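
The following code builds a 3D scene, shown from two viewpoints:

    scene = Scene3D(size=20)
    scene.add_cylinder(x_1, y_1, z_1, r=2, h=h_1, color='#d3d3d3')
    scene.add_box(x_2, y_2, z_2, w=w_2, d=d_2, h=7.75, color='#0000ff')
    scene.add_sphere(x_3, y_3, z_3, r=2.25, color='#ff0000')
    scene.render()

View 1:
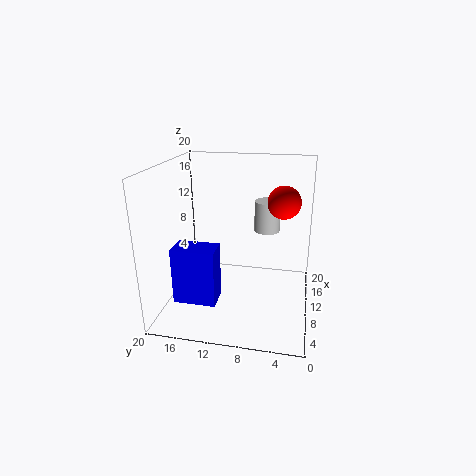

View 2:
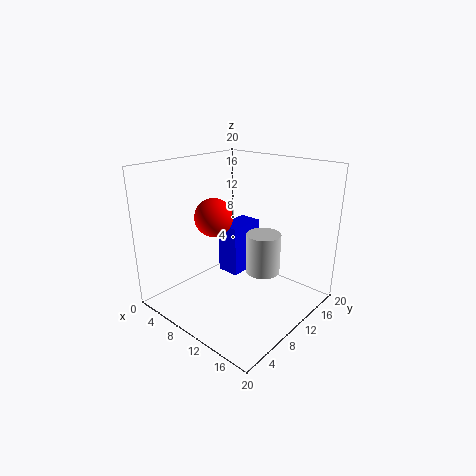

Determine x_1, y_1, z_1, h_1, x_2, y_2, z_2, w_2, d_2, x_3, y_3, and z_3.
x_1 = 16.75
y_1 = 6.75
z_1 = 8.75
h_1 = 4.75
x_2 = 4.25
y_2 = 12
z_2 = 2.25
w_2 = 3.5
d_2 = 5.75
x_3 = 11.5
y_3 = 4
z_3 = 15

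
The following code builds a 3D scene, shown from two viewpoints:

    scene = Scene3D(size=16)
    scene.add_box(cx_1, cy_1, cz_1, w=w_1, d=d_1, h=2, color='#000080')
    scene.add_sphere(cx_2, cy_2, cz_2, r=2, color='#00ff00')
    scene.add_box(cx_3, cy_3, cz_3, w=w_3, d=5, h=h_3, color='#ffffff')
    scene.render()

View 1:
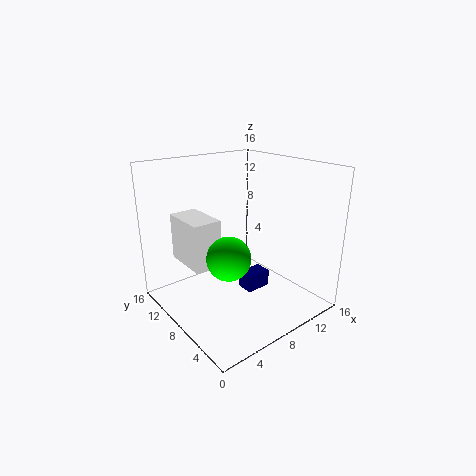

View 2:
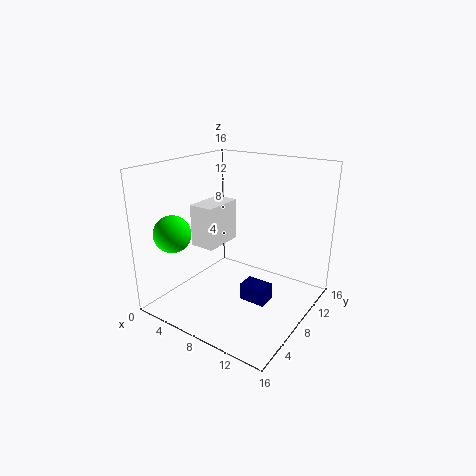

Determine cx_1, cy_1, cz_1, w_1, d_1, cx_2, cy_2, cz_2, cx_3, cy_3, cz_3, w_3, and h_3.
cx_1 = 9
cy_1 = 7
cz_1 = 1
w_1 = 3
d_1 = 2
cx_2 = 3
cy_2 = 3
cz_2 = 9
cx_3 = 2
cy_3 = 7
cz_3 = 6
w_3 = 3
h_3 = 5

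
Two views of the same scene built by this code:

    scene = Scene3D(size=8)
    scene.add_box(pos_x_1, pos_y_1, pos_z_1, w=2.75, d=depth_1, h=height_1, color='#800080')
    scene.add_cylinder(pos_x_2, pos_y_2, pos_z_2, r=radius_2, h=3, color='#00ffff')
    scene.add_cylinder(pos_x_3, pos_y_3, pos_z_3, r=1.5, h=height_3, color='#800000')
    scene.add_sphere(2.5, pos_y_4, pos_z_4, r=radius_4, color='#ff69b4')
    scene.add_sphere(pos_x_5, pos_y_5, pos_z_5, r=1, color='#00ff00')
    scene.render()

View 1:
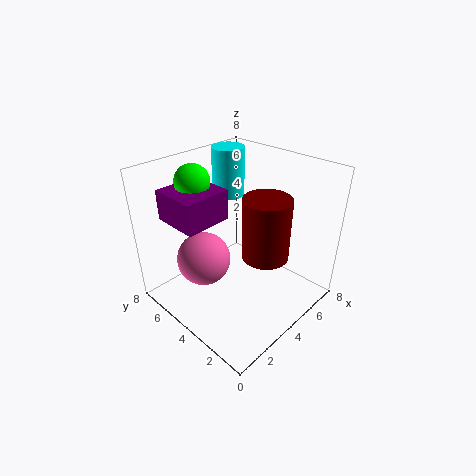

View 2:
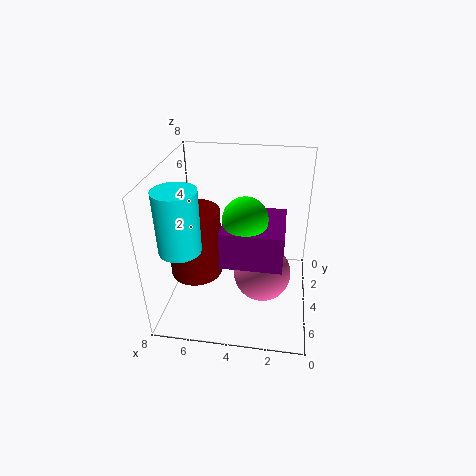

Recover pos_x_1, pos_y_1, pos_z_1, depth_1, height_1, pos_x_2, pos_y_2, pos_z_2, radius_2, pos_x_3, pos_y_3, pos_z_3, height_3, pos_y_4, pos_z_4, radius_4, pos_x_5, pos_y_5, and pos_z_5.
pos_x_1 = 1.5, pos_y_1 = 5, pos_z_1 = 4.75, depth_1 = 2.75, height_1 = 1.75, pos_x_2 = 6.25, pos_y_2 = 7, pos_z_2 = 5, radius_2 = 1, pos_x_3 = 6.5, pos_y_3 = 4, pos_z_3 = 1.5, height_3 = 4, pos_y_4 = 5.25, pos_z_4 = 2.75, radius_4 = 1.5, pos_x_5 = 3.25, pos_y_5 = 6.75, pos_z_5 = 6.75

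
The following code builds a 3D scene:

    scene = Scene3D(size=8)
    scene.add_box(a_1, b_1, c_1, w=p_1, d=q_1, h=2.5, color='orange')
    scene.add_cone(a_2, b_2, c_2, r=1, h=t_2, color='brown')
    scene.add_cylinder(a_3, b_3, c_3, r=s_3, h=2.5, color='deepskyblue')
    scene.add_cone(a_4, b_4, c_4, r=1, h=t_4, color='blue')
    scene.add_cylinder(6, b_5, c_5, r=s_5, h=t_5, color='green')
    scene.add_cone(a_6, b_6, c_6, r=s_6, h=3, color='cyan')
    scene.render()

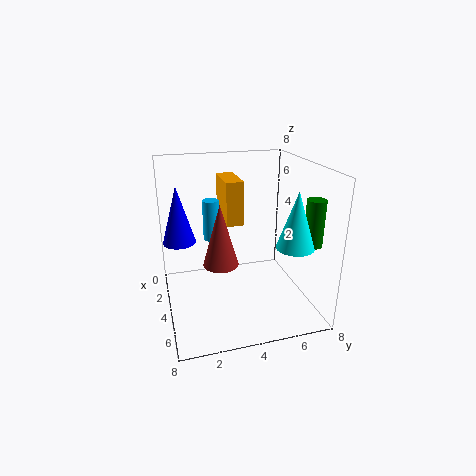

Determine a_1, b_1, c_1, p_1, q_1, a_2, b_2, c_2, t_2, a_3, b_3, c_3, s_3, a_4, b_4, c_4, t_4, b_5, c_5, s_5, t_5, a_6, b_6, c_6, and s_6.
a_1 = 1, b_1 = 3.5, c_1 = 4.5, p_1 = 2.5, q_1 = 1, a_2 = 4, b_2 = 3, c_2 = 2.5, t_2 = 3.5, a_3 = 1.5, b_3 = 3, c_3 = 3, s_3 = 0.5, a_4 = 1.5, b_4 = 1, c_4 = 3, t_4 = 3.5, b_5 = 7.5, c_5 = 4, s_5 = 0.5, t_5 = 2.5, a_6 = 6, b_6 = 6.5, c_6 = 4, s_6 = 1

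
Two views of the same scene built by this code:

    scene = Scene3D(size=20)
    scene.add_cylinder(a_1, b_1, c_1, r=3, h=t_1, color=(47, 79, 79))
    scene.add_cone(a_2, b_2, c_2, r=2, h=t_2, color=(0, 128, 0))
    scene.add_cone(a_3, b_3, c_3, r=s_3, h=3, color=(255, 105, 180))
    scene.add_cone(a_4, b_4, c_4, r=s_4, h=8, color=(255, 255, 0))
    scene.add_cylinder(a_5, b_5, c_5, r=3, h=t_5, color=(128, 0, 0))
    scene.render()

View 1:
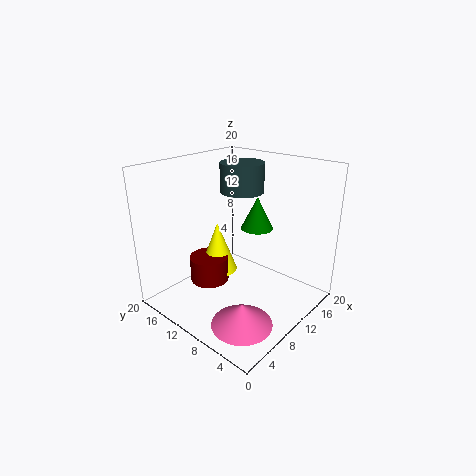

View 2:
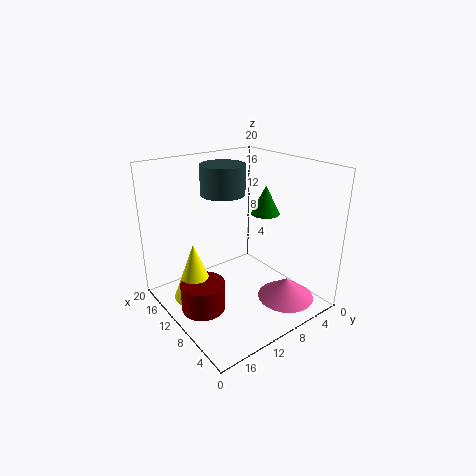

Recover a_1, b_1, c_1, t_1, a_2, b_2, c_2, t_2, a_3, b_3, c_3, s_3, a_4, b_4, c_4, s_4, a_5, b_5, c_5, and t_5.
a_1 = 12
b_1 = 11
c_1 = 16
t_1 = 4
a_2 = 9
b_2 = 6
c_2 = 13
t_2 = 4
a_3 = 5
b_3 = 5
c_3 = 1
s_3 = 4
a_4 = 12
b_4 = 16
c_4 = 2
s_4 = 3
a_5 = 10
b_5 = 16
c_5 = 1
t_5 = 4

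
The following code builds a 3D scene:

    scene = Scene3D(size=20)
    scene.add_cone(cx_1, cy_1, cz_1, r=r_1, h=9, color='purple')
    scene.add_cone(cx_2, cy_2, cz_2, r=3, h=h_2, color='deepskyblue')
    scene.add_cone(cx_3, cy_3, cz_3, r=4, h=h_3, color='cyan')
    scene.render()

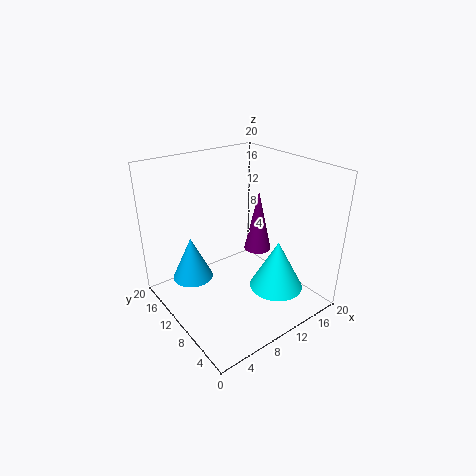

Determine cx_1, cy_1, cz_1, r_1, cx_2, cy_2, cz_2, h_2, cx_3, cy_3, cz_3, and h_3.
cx_1 = 14.5; cy_1 = 11; cz_1 = 6.5; r_1 = 2; cx_2 = 5.5; cy_2 = 15.5; cz_2 = 2.5; h_2 = 6.5; cx_3 = 15.5; cy_3 = 7.5; cz_3 = 1; h_3 = 7.5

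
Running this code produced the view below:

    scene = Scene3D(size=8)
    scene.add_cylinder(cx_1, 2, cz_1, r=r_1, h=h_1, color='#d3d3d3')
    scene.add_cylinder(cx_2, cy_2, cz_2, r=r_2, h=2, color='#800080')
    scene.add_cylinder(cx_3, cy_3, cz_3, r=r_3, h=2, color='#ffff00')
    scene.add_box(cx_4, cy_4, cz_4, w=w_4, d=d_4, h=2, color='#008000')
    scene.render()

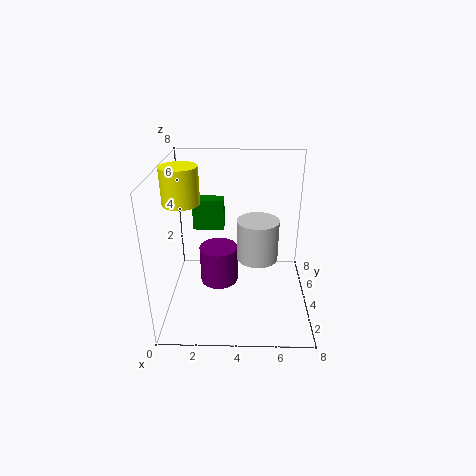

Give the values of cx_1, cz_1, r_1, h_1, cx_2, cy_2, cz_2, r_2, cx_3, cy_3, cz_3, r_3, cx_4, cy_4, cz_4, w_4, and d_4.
cx_1 = 5, cz_1 = 4, r_1 = 1, h_1 = 2, cx_2 = 3, cy_2 = 3, cz_2 = 2, r_2 = 1, cx_3 = 1, cy_3 = 4, cz_3 = 6, r_3 = 1, cx_4 = 1, cy_4 = 7, cz_4 = 3, w_4 = 2, d_4 = 1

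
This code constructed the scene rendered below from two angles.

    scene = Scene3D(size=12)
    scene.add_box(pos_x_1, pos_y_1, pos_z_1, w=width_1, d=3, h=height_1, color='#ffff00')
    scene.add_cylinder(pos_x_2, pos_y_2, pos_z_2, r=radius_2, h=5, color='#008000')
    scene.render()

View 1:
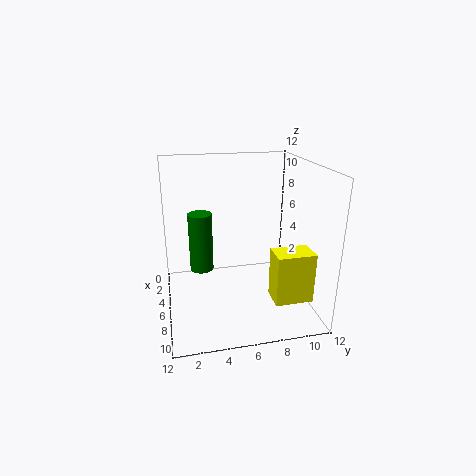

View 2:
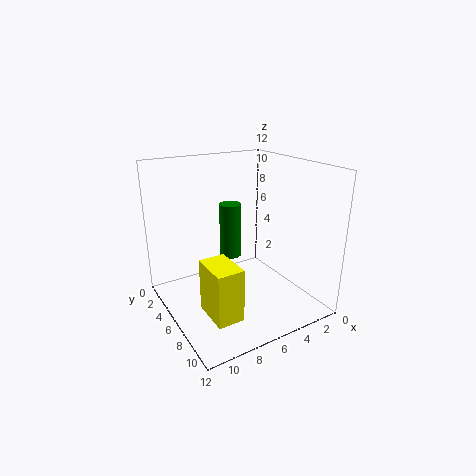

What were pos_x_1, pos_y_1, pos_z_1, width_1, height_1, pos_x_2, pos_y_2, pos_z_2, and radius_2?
pos_x_1 = 8.5
pos_y_1 = 8
pos_z_1 = 2
width_1 = 2
height_1 = 4
pos_x_2 = 5
pos_y_2 = 3
pos_z_2 = 3
radius_2 = 1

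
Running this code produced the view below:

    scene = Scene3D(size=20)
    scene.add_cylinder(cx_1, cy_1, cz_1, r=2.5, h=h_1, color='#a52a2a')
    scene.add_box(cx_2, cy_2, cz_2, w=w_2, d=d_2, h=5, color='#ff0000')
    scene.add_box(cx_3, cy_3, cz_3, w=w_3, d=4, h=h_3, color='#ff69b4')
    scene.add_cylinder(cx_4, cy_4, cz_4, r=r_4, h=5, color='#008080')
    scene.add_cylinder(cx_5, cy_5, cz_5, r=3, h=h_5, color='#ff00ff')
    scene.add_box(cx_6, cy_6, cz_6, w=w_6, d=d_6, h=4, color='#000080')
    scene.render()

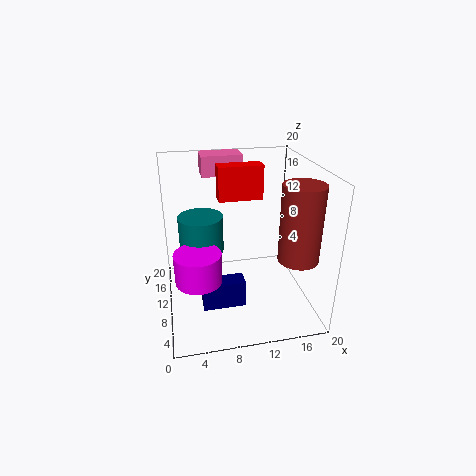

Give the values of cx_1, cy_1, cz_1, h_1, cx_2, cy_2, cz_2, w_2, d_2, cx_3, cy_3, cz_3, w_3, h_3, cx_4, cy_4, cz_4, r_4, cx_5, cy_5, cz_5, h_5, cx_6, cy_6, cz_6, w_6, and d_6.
cx_1 = 16
cy_1 = 3
cz_1 = 10
h_1 = 9.5
cx_2 = 8
cy_2 = 13.5
cz_2 = 14
w_2 = 6.5
d_2 = 2.5
cx_3 = 6
cy_3 = 16
cz_3 = 17
w_3 = 6
h_3 = 3
cx_4 = 5
cy_4 = 10.5
cz_4 = 8.5
r_4 = 3
cx_5 = 4
cy_5 = 6
cz_5 = 6.5
h_5 = 4
cx_6 = 4.5
cy_6 = 7
cz_6 = 0.5
w_6 = 6
d_6 = 2.5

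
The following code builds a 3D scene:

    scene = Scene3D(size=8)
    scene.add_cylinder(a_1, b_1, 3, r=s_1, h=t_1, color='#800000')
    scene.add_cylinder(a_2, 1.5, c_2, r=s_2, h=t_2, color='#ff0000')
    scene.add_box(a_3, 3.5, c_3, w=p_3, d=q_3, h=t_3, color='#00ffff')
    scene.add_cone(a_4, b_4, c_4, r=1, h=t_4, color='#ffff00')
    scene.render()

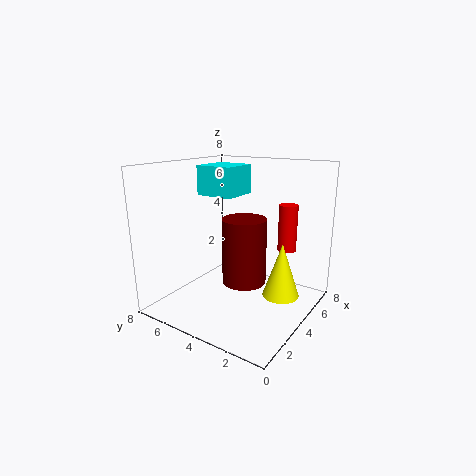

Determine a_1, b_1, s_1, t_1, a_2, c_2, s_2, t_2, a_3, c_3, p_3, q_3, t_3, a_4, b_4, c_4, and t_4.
a_1 = 1.5; b_1 = 2; s_1 = 1; t_1 = 3; a_2 = 5; c_2 = 3.5; s_2 = 0.5; t_2 = 2.5; a_3 = 2.5; c_3 = 6.5; p_3 = 2; q_3 = 2; t_3 = 1.5; a_4 = 4.5; b_4 = 1.5; c_4 = 1; t_4 = 3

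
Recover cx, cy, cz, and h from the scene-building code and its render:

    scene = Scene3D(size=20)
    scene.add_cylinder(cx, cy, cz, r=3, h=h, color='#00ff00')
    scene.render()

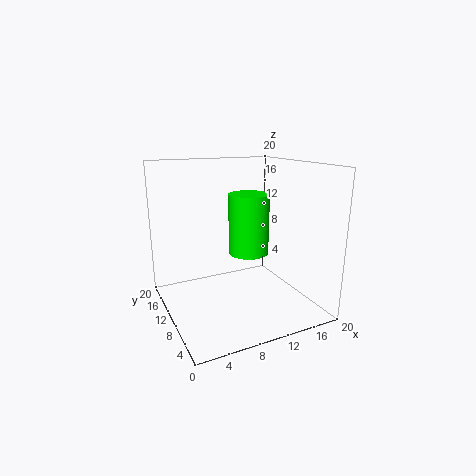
cx = 13
cy = 12.5
cz = 6.5
h = 9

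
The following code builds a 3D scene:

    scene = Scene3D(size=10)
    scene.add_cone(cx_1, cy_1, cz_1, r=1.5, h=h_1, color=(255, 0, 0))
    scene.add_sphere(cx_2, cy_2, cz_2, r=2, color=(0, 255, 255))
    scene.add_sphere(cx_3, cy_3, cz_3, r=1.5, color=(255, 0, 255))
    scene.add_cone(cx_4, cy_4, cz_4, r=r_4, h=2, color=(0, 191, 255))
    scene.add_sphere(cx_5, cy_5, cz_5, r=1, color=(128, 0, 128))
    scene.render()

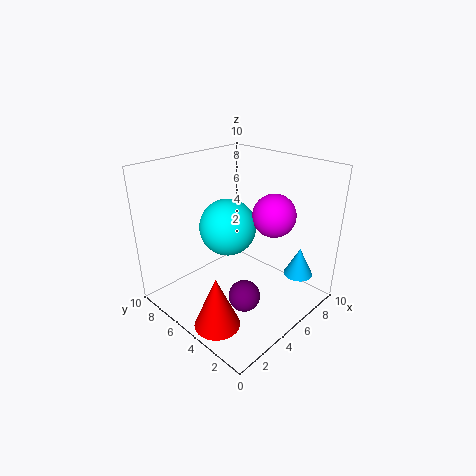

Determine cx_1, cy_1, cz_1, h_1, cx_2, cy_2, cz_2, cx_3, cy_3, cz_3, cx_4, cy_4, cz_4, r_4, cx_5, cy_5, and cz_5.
cx_1 = 1.5; cy_1 = 3.5; cz_1 = 0.5; h_1 = 3.5; cx_2 = 5; cy_2 = 6; cz_2 = 5.5; cx_3 = 7; cy_3 = 3.5; cz_3 = 6.5; cx_4 = 7.5; cy_4 = 1.5; cz_4 = 2.5; r_4 = 1; cx_5 = 3; cy_5 = 2.5; cz_5 = 2.5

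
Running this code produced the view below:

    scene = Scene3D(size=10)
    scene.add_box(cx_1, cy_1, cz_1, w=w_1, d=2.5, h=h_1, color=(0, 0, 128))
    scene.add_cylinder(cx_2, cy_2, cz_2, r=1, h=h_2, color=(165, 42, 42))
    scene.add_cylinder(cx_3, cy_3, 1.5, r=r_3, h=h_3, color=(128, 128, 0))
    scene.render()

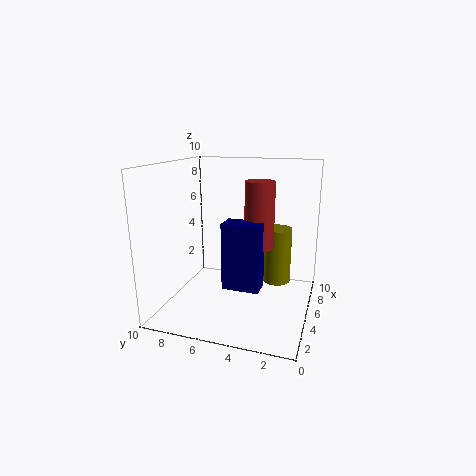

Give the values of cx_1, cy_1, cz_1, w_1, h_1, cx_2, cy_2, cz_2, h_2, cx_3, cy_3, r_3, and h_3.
cx_1 = 3
cy_1 = 3
cz_1 = 2
w_1 = 1.5
h_1 = 4.5
cx_2 = 5
cy_2 = 3.5
cz_2 = 4.5
h_2 = 4.5
cx_3 = 6.5
cy_3 = 2.5
r_3 = 1
h_3 = 4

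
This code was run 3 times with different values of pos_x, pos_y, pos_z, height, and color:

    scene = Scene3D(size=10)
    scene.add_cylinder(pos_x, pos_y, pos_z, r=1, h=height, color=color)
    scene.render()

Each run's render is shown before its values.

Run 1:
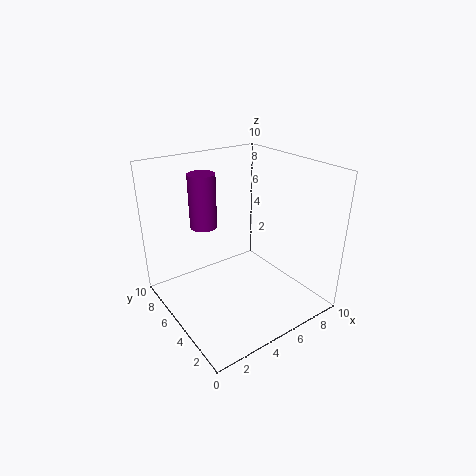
pos_x = 4; pos_y = 8; pos_z = 5; height = 4; color = 'purple'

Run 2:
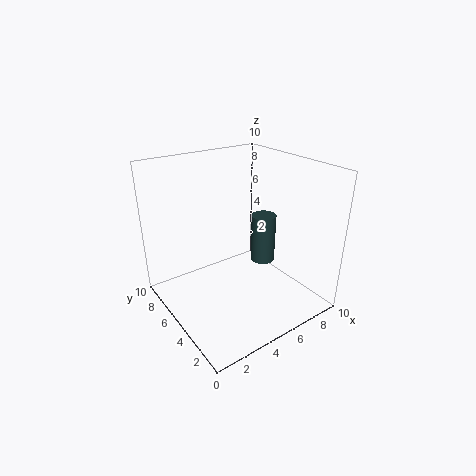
pos_x = 9; pos_y = 7; pos_z = 1; height = 4; color = 'darkslategray'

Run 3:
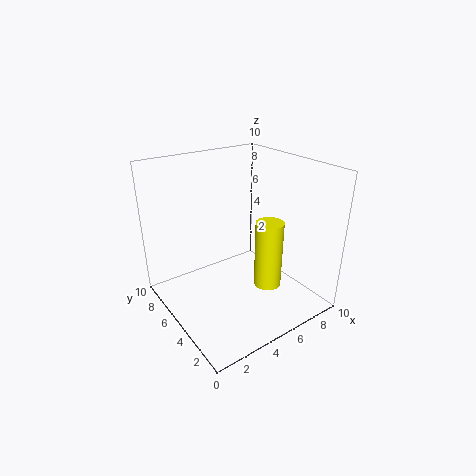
pos_x = 7; pos_y = 4; pos_z = 1; height = 5; color = 'yellow'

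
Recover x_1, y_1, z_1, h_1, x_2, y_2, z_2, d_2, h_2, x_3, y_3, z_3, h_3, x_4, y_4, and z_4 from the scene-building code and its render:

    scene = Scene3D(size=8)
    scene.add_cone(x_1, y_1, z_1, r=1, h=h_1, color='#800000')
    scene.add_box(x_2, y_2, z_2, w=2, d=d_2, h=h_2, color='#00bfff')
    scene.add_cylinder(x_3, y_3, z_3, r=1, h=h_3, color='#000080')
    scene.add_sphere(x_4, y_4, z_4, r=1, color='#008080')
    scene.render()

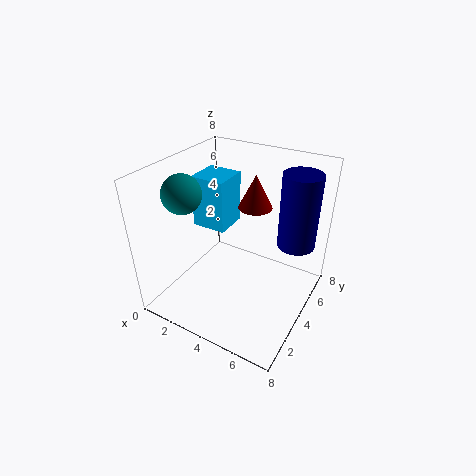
x_1 = 4; y_1 = 6; z_1 = 5; h_1 = 2; x_2 = 1; y_2 = 4; z_2 = 4; d_2 = 2; h_2 = 3; x_3 = 7; y_3 = 5; z_3 = 4; h_3 = 4; x_4 = 2; y_4 = 2; z_4 = 7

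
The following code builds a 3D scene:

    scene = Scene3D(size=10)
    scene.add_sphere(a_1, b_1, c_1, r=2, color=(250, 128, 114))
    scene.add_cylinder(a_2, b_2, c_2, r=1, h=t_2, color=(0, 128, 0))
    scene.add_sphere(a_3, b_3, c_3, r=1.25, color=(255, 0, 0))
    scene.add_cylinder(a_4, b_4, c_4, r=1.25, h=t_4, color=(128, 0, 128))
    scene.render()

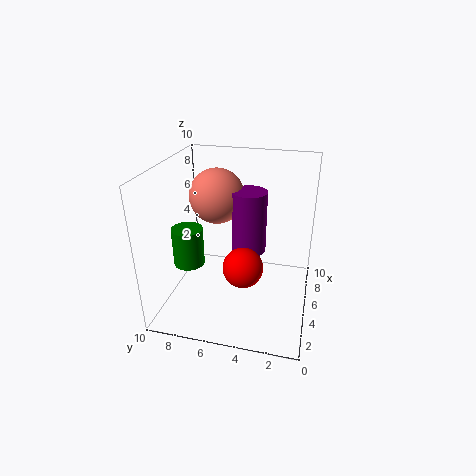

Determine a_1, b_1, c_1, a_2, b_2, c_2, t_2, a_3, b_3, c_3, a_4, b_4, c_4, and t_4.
a_1 = 6.75; b_1 = 7; c_1 = 7.25; a_2 = 2.75; b_2 = 7.75; c_2 = 4; t_2 = 2.5; a_3 = 2.25; b_3 = 4; c_3 = 4.5; a_4 = 6.25; b_4 = 4.5; c_4 = 3.5; t_4 = 4.5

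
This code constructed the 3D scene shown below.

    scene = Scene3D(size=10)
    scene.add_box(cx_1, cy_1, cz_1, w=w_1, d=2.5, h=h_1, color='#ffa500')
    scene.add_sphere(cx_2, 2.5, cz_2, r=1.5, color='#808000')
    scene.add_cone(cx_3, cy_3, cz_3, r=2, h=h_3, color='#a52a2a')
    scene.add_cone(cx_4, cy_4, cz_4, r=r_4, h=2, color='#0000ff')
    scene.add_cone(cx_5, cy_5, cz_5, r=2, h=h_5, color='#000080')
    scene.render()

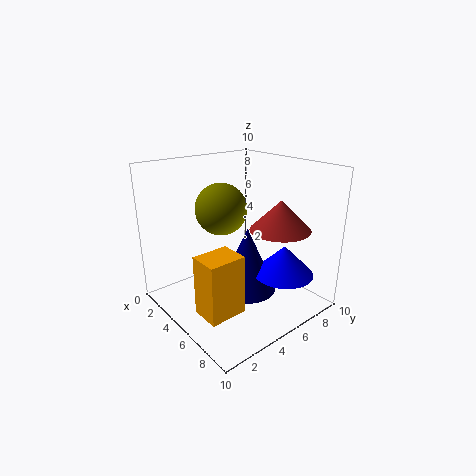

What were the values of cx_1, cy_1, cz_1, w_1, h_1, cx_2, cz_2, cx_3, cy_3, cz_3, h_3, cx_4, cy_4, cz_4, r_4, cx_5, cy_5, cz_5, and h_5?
cx_1 = 5.5
cy_1 = 1
cz_1 = 1
w_1 = 2
h_1 = 4
cx_2 = 6.5
cz_2 = 8
cx_3 = 7.5
cy_3 = 6.5
cz_3 = 6
h_3 = 2
cx_4 = 8
cy_4 = 6.5
cz_4 = 3
r_4 = 2
cx_5 = 6
cy_5 = 5
cz_5 = 1.5
h_5 = 4.5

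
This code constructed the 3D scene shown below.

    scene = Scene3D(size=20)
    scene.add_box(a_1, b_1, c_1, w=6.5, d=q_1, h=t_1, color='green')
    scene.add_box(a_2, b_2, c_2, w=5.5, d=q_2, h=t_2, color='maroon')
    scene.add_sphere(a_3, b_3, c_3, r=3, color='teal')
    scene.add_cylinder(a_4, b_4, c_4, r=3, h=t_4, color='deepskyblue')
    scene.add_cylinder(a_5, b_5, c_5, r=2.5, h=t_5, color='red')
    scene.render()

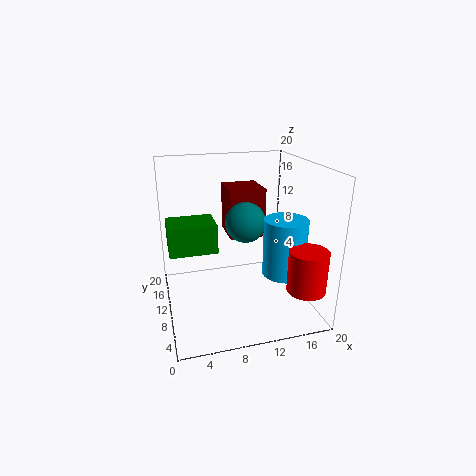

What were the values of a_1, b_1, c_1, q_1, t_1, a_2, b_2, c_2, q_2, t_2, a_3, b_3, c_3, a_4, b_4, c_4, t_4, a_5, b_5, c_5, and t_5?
a_1 = 0.5, b_1 = 9, c_1 = 8.5, q_1 = 5, t_1 = 4, a_2 = 10, b_2 = 14, c_2 = 8, q_2 = 6, t_2 = 7.5, a_3 = 12, b_3 = 13, c_3 = 11, a_4 = 16, b_4 = 7.5, c_4 = 5, t_4 = 8, a_5 = 17, b_5 = 2.5, c_5 = 5, t_5 = 5.5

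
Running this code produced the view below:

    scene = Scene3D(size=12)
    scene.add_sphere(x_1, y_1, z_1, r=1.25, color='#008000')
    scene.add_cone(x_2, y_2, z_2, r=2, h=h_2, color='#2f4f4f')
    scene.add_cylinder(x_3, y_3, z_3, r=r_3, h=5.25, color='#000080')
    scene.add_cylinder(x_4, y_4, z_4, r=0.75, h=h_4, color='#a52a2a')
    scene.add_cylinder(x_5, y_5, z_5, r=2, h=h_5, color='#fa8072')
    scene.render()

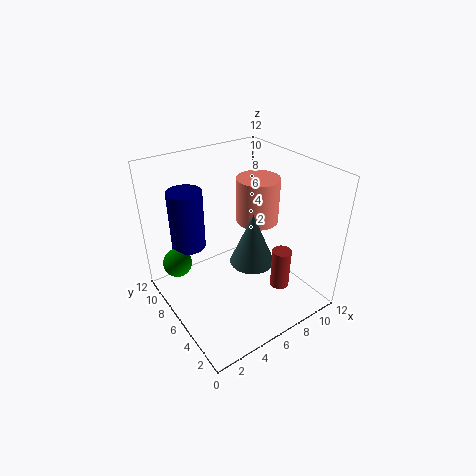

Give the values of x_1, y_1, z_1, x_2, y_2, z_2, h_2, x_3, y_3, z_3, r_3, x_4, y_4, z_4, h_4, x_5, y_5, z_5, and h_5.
x_1 = 1.75, y_1 = 9.25, z_1 = 3.25, x_2 = 7.75, y_2 = 6.25, z_2 = 2.75, h_2 = 4.75, x_3 = 3.25, y_3 = 9.75, z_3 = 4.25, r_3 = 1.5, x_4 = 7.5, y_4 = 2.25, z_4 = 3, h_4 = 3.25, x_5 = 10, y_5 = 8.5, z_5 = 5.25, h_5 = 4.25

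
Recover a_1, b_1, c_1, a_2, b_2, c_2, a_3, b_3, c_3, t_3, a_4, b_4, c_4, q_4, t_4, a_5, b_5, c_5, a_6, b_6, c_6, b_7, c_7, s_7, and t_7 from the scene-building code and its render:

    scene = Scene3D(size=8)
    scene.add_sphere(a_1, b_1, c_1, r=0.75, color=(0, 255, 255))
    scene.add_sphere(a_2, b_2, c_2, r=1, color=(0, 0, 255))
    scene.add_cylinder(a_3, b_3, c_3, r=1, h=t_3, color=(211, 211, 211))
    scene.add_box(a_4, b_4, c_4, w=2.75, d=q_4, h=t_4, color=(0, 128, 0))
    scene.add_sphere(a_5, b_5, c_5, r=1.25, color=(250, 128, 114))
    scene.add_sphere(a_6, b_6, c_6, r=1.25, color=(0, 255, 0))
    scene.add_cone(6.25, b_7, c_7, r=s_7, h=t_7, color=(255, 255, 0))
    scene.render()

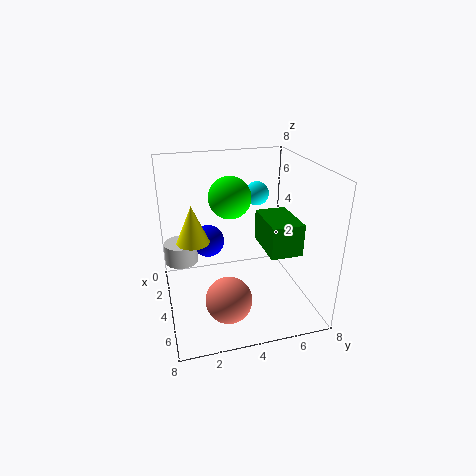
a_1 = 1.25; b_1 = 6; c_1 = 5.5; a_2 = 1.5; b_2 = 2.75; c_2 = 2.75; a_3 = 1.75; b_3 = 1; c_3 = 1.75; t_3 = 1.25; a_4 = 3.25; b_4 = 5.25; c_4 = 3.5; q_4 = 1.75; t_4 = 1.75; a_5 = 5.75; b_5 = 3; c_5 = 1.25; a_6 = 2.25; b_6 = 4; c_6 = 5.75; b_7 = 1.25; c_7 = 5.25; s_7 = 0.75; t_7 = 1.75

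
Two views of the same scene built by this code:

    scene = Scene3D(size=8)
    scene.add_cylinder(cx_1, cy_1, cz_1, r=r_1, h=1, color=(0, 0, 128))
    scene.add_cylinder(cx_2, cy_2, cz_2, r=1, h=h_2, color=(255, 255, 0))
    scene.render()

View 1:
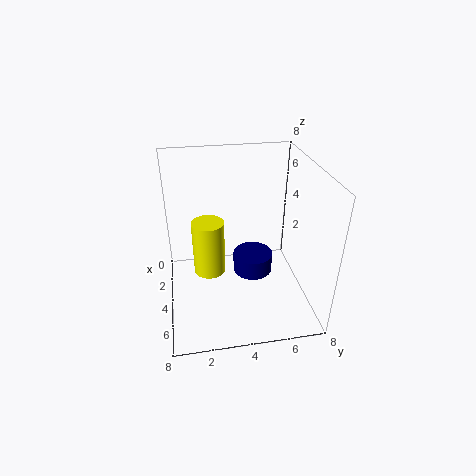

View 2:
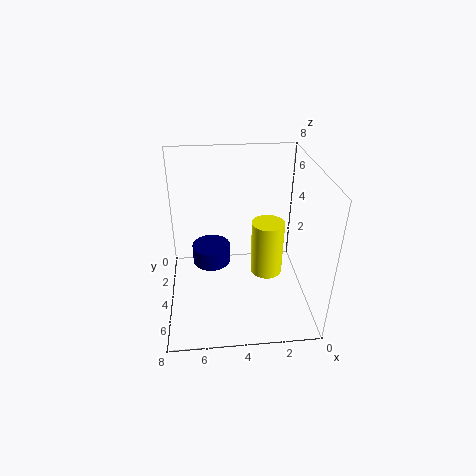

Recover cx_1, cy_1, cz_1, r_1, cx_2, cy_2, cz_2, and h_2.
cx_1 = 5.5
cy_1 = 4.5
cz_1 = 3
r_1 = 1
cx_2 = 2
cy_2 = 2.5
cz_2 = 0.5
h_2 = 3.5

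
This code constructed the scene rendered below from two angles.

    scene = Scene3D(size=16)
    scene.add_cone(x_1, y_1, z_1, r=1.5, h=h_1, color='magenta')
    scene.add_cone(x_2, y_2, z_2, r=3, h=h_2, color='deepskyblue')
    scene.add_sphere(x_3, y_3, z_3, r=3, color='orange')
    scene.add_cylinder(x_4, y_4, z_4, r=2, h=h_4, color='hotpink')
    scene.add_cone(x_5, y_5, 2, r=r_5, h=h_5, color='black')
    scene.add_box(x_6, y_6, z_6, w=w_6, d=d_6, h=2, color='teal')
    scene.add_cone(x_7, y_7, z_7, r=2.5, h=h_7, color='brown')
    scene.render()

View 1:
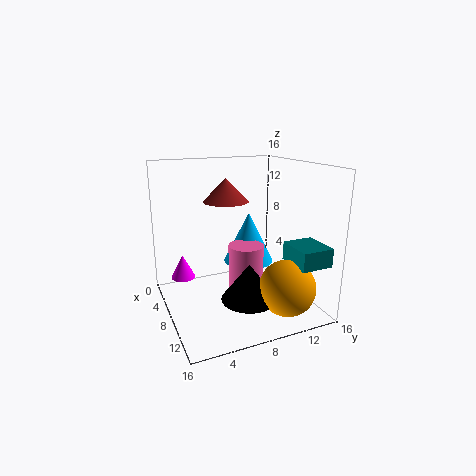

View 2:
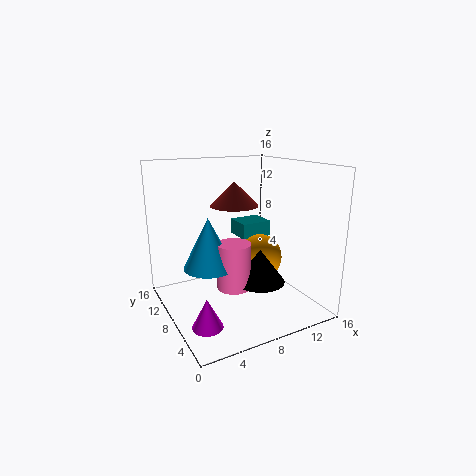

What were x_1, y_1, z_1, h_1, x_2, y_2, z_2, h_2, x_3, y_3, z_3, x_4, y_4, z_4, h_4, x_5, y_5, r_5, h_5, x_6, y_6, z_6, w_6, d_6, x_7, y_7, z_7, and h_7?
x_1 = 2, y_1 = 3, z_1 = 1.5, h_1 = 3, x_2 = 5.5, y_2 = 10.5, z_2 = 4, h_2 = 6, x_3 = 13, y_3 = 11.5, z_3 = 3.5, x_4 = 8, y_4 = 9, z_4 = 1.5, h_4 = 5.5, x_5 = 11, y_5 = 8, r_5 = 3, h_5 = 4, x_6 = 11, y_6 = 12, z_6 = 6, w_6 = 4, d_6 = 3.5, x_7 = 7, y_7 = 7, z_7 = 12, h_7 = 2.5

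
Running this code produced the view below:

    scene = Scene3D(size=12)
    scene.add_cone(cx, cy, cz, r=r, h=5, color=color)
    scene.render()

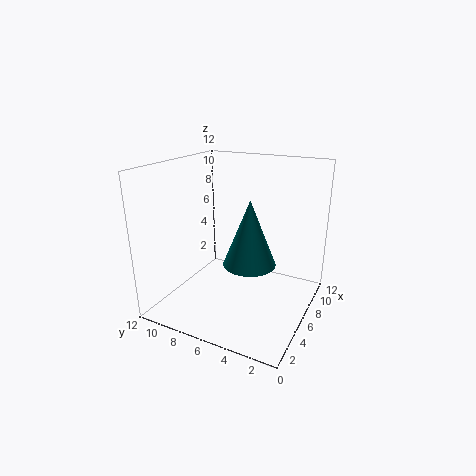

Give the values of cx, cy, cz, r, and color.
cx = 4
cy = 4
cz = 5
r = 2
color = 'teal'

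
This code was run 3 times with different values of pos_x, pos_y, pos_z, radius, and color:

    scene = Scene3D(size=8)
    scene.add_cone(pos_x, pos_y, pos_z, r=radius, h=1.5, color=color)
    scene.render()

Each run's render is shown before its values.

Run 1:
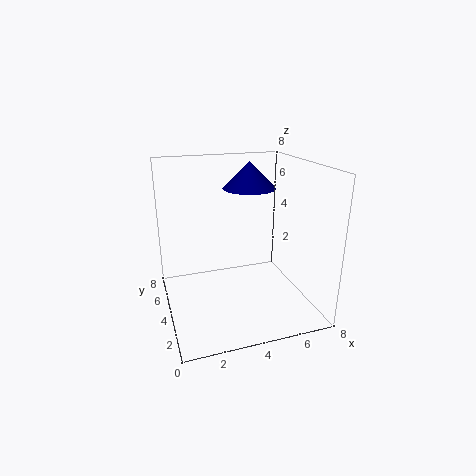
pos_x = 5, pos_y = 5, pos_z = 6.5, radius = 1.5, color = 'navy'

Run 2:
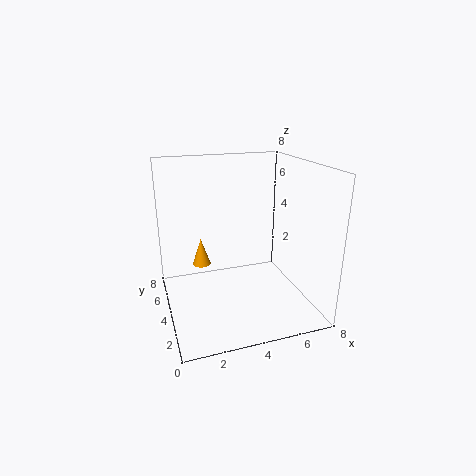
pos_x = 2, pos_y = 4.5, pos_z = 2.5, radius = 0.5, color = 'orange'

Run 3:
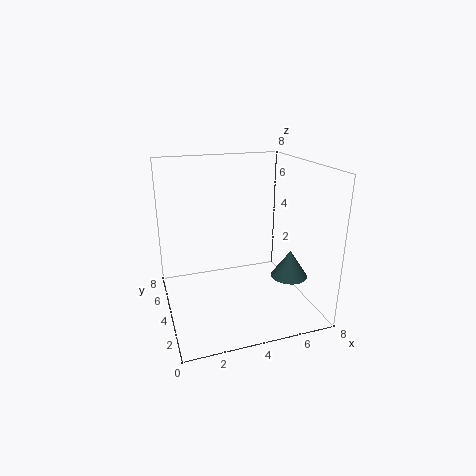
pos_x = 6.5, pos_y = 2.5, pos_z = 2, radius = 1, color = 'darkslategray'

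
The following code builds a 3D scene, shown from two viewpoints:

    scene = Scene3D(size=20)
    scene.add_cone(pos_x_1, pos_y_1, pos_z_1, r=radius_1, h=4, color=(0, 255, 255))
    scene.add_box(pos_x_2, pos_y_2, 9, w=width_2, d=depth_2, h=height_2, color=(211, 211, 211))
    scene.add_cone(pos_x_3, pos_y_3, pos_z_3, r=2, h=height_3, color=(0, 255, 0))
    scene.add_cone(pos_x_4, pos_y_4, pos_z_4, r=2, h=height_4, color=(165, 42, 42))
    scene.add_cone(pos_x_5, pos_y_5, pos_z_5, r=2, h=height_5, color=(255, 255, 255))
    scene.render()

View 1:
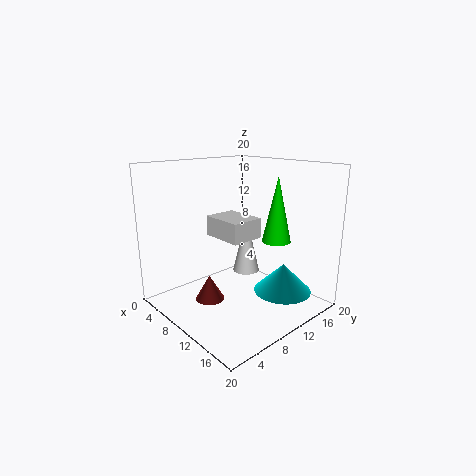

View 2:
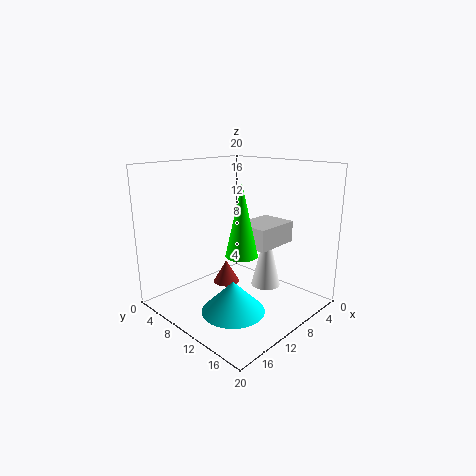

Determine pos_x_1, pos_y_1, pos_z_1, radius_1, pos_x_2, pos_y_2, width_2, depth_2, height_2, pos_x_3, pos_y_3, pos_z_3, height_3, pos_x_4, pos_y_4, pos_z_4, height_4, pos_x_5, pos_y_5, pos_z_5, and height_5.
pos_x_1 = 15, pos_y_1 = 14, pos_z_1 = 2.5, radius_1 = 4, pos_x_2 = 3.5, pos_y_2 = 9.5, width_2 = 6.5, depth_2 = 5, height_2 = 3, pos_x_3 = 13.5, pos_y_3 = 14, pos_z_3 = 9.5, height_3 = 9, pos_x_4 = 8.5, pos_y_4 = 6, pos_z_4 = 1.5, height_4 = 3.5, pos_x_5 = 8, pos_y_5 = 13.5, pos_z_5 = 3.5, height_5 = 8.5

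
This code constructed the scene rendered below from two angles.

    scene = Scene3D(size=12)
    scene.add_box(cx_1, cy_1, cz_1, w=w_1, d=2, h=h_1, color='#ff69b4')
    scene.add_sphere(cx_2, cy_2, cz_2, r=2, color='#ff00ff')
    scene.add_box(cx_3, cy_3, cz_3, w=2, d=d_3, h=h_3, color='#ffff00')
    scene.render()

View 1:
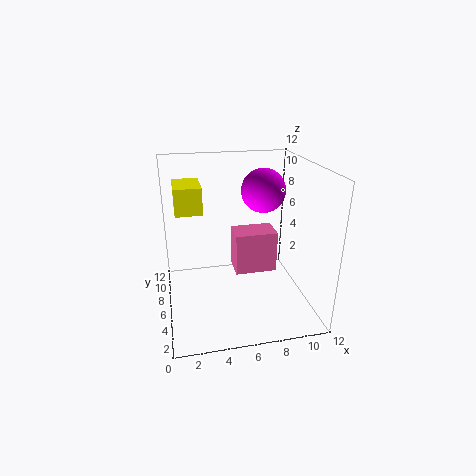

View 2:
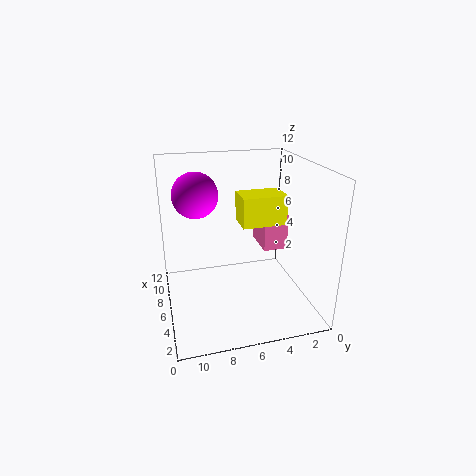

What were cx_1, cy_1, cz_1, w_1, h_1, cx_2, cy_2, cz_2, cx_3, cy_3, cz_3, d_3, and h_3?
cx_1 = 5
cy_1 = 2
cz_1 = 5
w_1 = 3
h_1 = 3
cx_2 = 9
cy_2 = 9
cz_2 = 9
cx_3 = 1
cy_3 = 4
cz_3 = 9
d_3 = 3
h_3 = 2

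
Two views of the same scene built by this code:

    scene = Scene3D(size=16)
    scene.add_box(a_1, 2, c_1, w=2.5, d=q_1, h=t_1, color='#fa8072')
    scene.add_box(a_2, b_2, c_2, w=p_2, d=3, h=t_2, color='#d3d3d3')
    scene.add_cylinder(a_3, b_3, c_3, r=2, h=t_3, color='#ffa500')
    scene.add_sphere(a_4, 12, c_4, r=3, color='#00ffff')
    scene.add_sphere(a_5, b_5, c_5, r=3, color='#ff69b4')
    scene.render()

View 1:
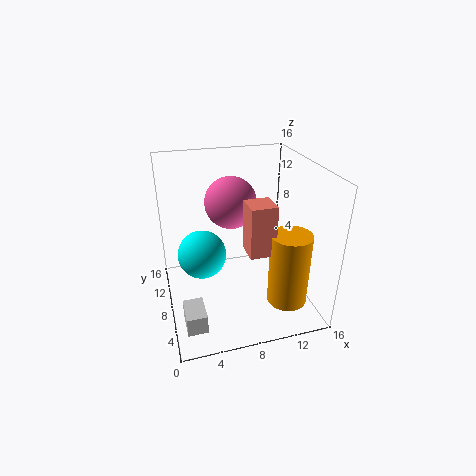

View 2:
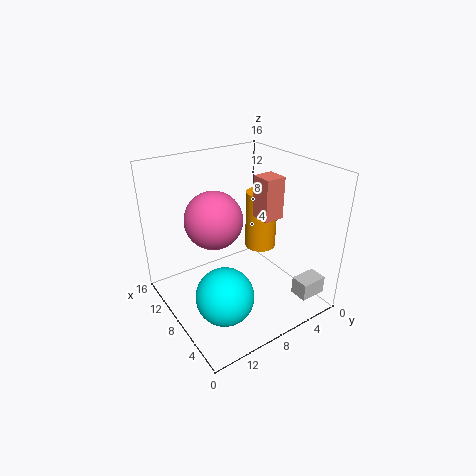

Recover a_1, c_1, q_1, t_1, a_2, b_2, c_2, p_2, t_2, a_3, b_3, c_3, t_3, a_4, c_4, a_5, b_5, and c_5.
a_1 = 7.5; c_1 = 9; q_1 = 2.5; t_1 = 5; a_2 = 1; b_2 = 1; c_2 = 2; p_2 = 2; t_2 = 2; a_3 = 11.5; b_3 = 2; c_3 = 3.5; t_3 = 7.5; a_4 = 4.5; c_4 = 4; a_5 = 8; b_5 = 11; c_5 = 11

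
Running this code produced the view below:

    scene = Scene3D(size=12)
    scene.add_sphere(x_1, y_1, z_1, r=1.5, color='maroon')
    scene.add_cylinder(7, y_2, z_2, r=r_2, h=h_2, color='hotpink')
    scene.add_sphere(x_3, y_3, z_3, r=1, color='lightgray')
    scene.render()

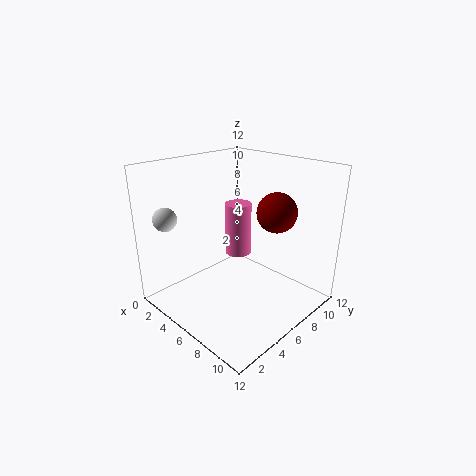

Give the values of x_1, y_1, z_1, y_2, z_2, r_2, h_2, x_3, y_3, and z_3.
x_1 = 9.5; y_1 = 6.5; z_1 = 9; y_2 = 5; z_2 = 5.5; r_2 = 1; h_2 = 4; x_3 = 1.5; y_3 = 2; z_3 = 7.5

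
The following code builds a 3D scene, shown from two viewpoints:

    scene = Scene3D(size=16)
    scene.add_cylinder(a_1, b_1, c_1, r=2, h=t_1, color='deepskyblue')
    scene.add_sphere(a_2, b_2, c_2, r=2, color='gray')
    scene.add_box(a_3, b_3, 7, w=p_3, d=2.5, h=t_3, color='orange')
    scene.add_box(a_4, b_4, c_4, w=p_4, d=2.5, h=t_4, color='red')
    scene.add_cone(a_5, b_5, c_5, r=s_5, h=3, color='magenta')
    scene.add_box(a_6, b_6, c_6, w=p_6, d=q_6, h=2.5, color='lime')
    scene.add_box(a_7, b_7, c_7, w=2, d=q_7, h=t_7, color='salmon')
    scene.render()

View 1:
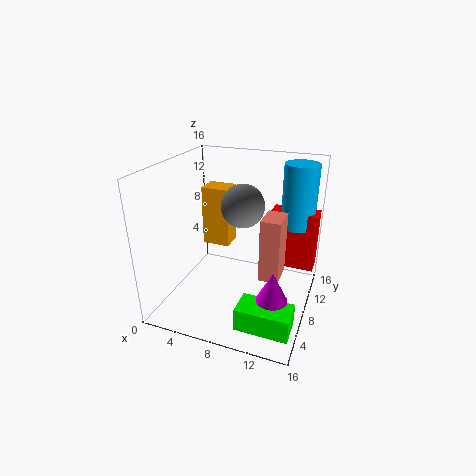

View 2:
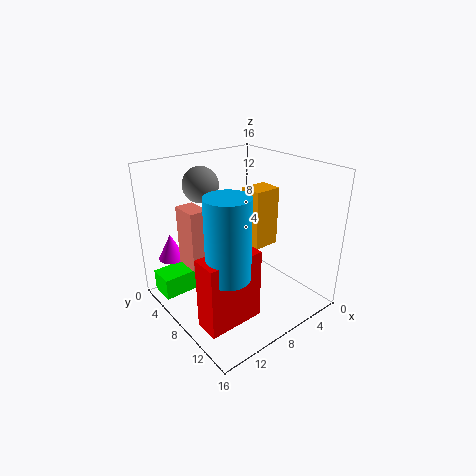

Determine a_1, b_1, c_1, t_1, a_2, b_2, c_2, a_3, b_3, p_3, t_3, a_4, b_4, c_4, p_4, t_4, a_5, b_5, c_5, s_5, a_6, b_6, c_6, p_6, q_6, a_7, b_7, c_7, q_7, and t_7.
a_1 = 13.5; b_1 = 13.5; c_1 = 8; t_1 = 7.5; a_2 = 10; b_2 = 4; c_2 = 13.5; a_3 = 4; b_3 = 7.5; p_3 = 3; t_3 = 6.5; a_4 = 10.5; b_4 = 12; c_4 = 3; p_4 = 5.5; t_4 = 7; a_5 = 13.5; b_5 = 2.5; c_5 = 5; s_5 = 1.5; a_6 = 10; b_6 = 1.5; c_6 = 1; p_6 = 5.5; q_6 = 3; a_7 = 11.5; b_7 = 4.5; c_7 = 5.5; q_7 = 3; t_7 = 6.5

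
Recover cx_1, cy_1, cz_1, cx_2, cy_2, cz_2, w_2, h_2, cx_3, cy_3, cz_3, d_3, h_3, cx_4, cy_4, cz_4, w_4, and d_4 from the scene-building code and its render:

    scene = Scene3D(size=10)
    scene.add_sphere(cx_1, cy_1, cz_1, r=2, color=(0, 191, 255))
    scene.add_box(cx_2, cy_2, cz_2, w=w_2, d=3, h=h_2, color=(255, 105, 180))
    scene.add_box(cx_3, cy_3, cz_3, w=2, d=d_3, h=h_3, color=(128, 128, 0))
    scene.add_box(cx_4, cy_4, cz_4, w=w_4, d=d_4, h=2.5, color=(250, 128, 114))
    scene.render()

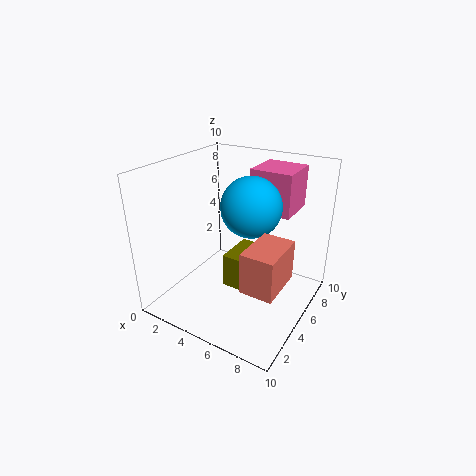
cx_1 = 6; cy_1 = 5; cz_1 = 7.5; cx_2 = 5; cy_2 = 6.5; cz_2 = 6.5; w_2 = 3; h_2 = 3; cx_3 = 4; cy_3 = 4.5; cz_3 = 1; d_3 = 3; h_3 = 2.5; cx_4 = 7.5; cy_4 = 1; cz_4 = 4; w_4 = 2; d_4 = 3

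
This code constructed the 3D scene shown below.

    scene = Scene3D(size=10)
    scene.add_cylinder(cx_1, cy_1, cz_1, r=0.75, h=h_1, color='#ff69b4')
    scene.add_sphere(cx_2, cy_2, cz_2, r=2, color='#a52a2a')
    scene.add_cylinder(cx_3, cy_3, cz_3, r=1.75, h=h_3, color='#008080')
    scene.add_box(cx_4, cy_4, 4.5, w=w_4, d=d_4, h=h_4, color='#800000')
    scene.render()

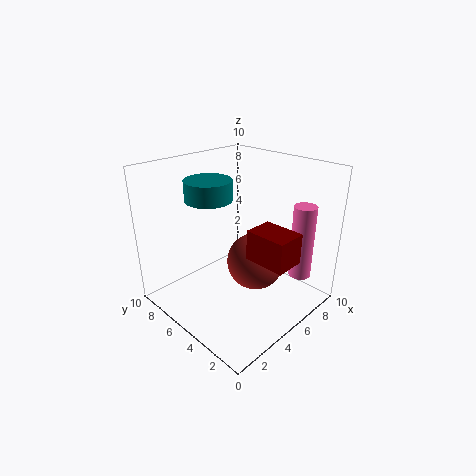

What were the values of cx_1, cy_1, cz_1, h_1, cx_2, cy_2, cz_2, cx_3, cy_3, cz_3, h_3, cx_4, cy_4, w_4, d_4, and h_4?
cx_1 = 7.25; cy_1 = 1.25; cz_1 = 2.75; h_1 = 5; cx_2 = 5.75; cy_2 = 4; cz_2 = 3.25; cx_3 = 5; cy_3 = 8; cz_3 = 7; h_3 = 1.5; cx_4 = 4; cy_4 = 0.5; w_4 = 2; d_4 = 2.75; h_4 = 2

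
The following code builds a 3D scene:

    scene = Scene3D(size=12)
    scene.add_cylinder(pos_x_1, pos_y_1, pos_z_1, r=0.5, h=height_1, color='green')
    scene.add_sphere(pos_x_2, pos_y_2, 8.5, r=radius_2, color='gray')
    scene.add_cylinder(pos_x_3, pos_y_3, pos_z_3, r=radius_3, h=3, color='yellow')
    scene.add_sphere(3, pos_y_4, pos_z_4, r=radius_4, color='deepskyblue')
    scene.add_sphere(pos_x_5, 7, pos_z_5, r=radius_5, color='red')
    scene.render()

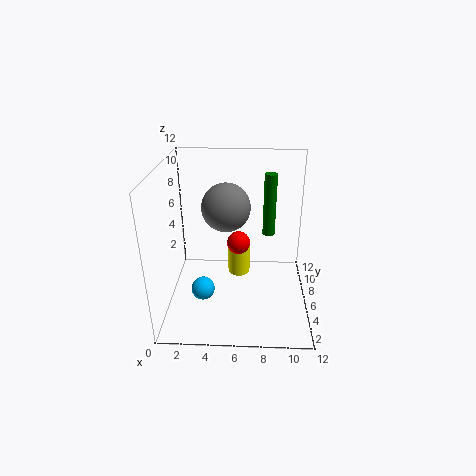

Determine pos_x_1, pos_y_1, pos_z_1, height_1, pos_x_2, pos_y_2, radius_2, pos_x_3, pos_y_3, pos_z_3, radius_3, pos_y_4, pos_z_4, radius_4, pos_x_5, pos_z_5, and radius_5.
pos_x_1 = 8.5, pos_y_1 = 6, pos_z_1 = 6.5, height_1 = 5, pos_x_2 = 5, pos_y_2 = 6.5, radius_2 = 2, pos_x_3 = 6, pos_y_3 = 8, pos_z_3 = 1.5, radius_3 = 1, pos_y_4 = 5, pos_z_4 = 1.5, radius_4 = 1, pos_x_5 = 6, pos_z_5 = 5, radius_5 = 1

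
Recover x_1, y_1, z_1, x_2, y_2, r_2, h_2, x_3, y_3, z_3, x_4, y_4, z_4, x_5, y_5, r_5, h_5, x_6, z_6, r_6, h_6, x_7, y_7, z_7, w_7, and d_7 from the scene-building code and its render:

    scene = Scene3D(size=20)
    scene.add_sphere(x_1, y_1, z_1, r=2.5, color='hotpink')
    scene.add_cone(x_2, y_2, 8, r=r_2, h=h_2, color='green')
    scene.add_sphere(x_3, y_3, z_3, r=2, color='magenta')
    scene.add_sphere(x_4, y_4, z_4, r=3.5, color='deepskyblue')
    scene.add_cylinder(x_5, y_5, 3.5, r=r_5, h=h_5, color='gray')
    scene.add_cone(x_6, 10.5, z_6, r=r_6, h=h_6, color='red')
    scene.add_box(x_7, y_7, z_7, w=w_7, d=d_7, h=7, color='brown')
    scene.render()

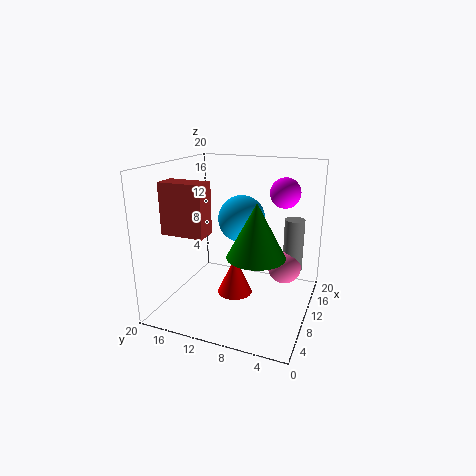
x_1 = 15.5
y_1 = 4.5
z_1 = 4
x_2 = 9
y_2 = 7
r_2 = 4
h_2 = 7.5
x_3 = 11.5
y_3 = 4
z_3 = 16.5
x_4 = 14
y_4 = 11
z_4 = 11.5
x_5 = 16.5
y_5 = 3.5
r_5 = 1.5
h_5 = 8
x_6 = 10
z_6 = 1.5
r_6 = 2.5
h_6 = 5.5
x_7 = 5
y_7 = 13
z_7 = 11
w_7 = 3
d_7 = 6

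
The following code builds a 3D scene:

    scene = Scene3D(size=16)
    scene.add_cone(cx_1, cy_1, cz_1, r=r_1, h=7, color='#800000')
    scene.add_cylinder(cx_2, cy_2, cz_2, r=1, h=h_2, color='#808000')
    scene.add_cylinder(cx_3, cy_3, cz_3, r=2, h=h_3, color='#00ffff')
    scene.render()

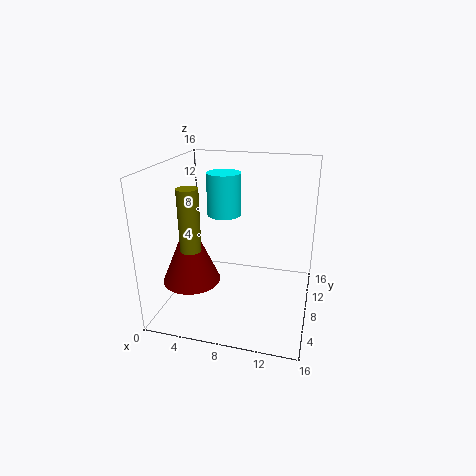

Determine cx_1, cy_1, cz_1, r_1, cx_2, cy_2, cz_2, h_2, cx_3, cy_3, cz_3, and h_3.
cx_1 = 4, cy_1 = 4, cz_1 = 4.5, r_1 = 3, cx_2 = 5, cy_2 = 2, cz_2 = 9, h_2 = 6, cx_3 = 5.5, cy_3 = 11, cz_3 = 9.5, h_3 = 5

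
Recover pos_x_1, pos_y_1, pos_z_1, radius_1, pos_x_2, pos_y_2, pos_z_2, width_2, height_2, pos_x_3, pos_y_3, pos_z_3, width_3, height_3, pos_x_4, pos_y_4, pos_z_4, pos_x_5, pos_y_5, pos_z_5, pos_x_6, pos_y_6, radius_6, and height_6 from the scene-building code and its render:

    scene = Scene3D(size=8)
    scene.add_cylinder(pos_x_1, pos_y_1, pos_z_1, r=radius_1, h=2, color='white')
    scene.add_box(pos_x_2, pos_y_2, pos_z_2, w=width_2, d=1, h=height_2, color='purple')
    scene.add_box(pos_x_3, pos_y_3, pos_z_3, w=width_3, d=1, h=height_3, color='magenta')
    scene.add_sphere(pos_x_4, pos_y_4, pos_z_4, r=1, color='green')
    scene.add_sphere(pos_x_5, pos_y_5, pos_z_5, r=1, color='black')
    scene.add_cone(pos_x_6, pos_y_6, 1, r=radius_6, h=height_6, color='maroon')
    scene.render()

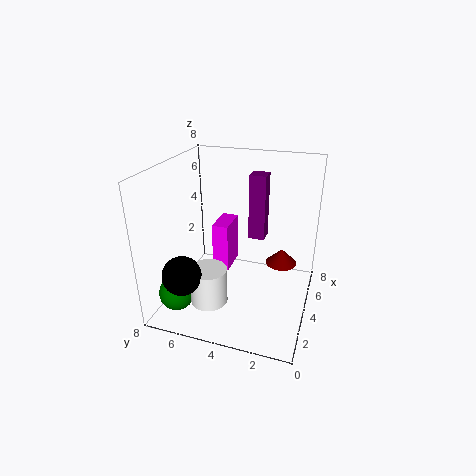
pos_x_1 = 2, pos_y_1 = 5, pos_z_1 = 1, radius_1 = 1, pos_x_2 = 6, pos_y_2 = 3, pos_z_2 = 3, width_2 = 1, height_2 = 4, pos_x_3 = 5, pos_y_3 = 5, pos_z_3 = 1, width_3 = 2, height_3 = 3, pos_x_4 = 2, pos_y_4 = 7, pos_z_4 = 1, pos_x_5 = 1, pos_y_5 = 6, pos_z_5 = 3, pos_x_6 = 7, pos_y_6 = 2, radius_6 = 1, height_6 = 1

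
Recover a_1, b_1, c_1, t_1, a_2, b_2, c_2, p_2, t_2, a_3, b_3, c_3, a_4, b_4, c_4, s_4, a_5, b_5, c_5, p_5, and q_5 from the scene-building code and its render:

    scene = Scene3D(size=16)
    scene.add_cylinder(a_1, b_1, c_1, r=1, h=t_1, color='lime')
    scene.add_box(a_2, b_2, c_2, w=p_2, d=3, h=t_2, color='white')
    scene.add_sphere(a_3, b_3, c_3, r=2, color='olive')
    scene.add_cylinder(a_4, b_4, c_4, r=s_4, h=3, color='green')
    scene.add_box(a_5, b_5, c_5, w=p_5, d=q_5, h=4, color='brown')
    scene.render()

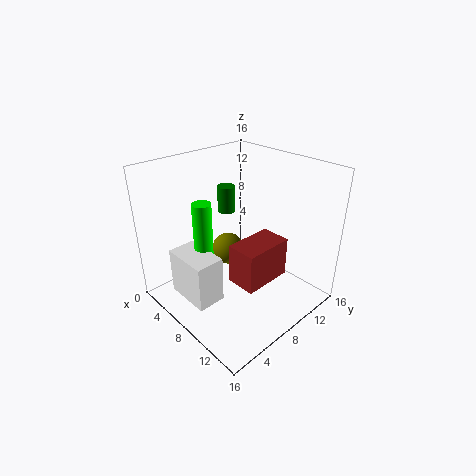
a_1 = 7, b_1 = 4, c_1 = 6, t_1 = 7, a_2 = 5, b_2 = 1, c_2 = 3, p_2 = 5, t_2 = 5, a_3 = 4, b_3 = 10, c_3 = 4, a_4 = 5, b_4 = 9, c_4 = 10, s_4 = 1, a_5 = 11, b_5 = 4, c_5 = 6, p_5 = 3, q_5 = 5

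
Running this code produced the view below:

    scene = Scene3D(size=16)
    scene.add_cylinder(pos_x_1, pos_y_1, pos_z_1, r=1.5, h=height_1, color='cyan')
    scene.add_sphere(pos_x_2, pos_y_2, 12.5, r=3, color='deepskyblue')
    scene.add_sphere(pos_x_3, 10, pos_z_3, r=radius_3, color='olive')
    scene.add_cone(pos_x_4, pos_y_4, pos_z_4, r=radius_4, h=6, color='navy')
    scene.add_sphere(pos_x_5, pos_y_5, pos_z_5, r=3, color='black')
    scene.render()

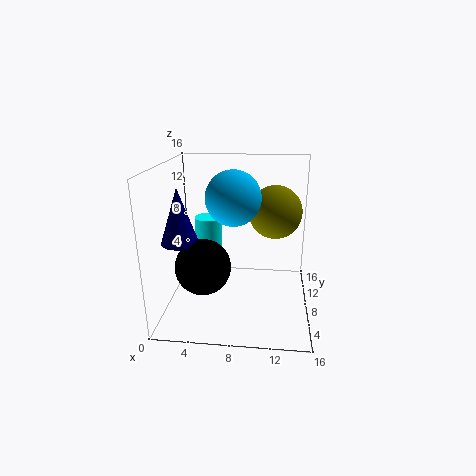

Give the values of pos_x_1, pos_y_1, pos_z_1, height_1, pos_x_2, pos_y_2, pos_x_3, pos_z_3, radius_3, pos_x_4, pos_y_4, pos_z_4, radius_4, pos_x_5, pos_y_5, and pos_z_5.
pos_x_1 = 4.5, pos_y_1 = 9, pos_z_1 = 4.5, height_1 = 5.5, pos_x_2 = 7.5, pos_y_2 = 8, pos_x_3 = 12, pos_z_3 = 10.5, radius_3 = 3, pos_x_4 = 2, pos_y_4 = 6, pos_z_4 = 8, radius_4 = 2, pos_x_5 = 4.5, pos_y_5 = 5.5, pos_z_5 = 5.5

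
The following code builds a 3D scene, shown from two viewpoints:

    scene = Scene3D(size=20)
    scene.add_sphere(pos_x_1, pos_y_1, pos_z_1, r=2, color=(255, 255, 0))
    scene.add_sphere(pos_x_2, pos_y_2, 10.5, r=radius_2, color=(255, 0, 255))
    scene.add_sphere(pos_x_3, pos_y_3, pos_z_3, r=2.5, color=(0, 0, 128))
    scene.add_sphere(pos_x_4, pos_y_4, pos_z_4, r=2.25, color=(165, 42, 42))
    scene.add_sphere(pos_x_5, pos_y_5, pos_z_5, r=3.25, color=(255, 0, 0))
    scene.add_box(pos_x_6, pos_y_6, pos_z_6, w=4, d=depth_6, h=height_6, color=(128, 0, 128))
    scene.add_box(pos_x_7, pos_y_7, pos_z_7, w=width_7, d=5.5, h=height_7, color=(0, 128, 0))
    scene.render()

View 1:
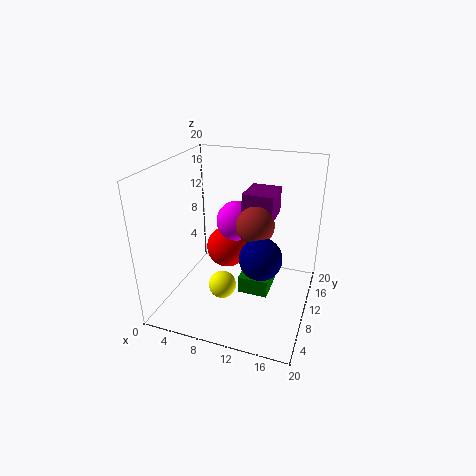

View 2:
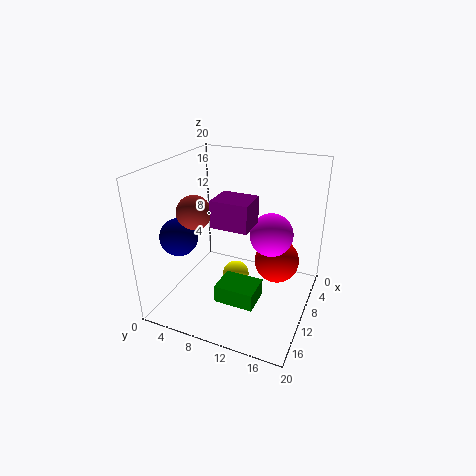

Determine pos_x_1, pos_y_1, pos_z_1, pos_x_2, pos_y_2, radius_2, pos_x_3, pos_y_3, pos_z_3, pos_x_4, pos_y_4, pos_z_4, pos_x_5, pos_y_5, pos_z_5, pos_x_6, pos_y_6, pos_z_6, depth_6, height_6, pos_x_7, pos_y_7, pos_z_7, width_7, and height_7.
pos_x_1 = 8; pos_y_1 = 8.75; pos_z_1 = 2.5; pos_x_2 = 8.25; pos_y_2 = 14.25; radius_2 = 3; pos_x_3 = 15; pos_y_3 = 3.75; pos_z_3 = 11.25; pos_x_4 = 13.75; pos_y_4 = 5.5; pos_z_4 = 14.5; pos_x_5 = 6.5; pos_y_5 = 14.75; pos_z_5 = 5.5; pos_x_6 = 11; pos_y_6 = 8.5; pos_z_6 = 13.5; depth_6 = 4.75; height_6 = 3.5; pos_x_7 = 10.5; pos_y_7 = 8.5; pos_z_7 = 2; width_7 = 4.25; height_7 = 2.5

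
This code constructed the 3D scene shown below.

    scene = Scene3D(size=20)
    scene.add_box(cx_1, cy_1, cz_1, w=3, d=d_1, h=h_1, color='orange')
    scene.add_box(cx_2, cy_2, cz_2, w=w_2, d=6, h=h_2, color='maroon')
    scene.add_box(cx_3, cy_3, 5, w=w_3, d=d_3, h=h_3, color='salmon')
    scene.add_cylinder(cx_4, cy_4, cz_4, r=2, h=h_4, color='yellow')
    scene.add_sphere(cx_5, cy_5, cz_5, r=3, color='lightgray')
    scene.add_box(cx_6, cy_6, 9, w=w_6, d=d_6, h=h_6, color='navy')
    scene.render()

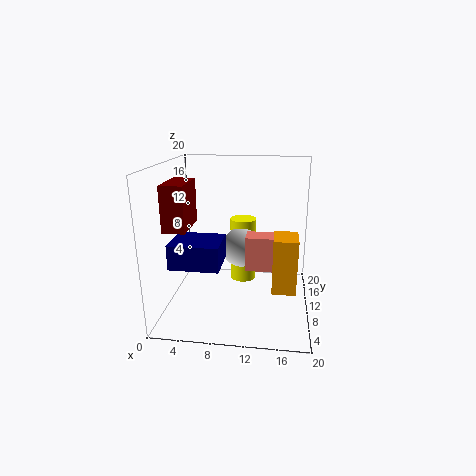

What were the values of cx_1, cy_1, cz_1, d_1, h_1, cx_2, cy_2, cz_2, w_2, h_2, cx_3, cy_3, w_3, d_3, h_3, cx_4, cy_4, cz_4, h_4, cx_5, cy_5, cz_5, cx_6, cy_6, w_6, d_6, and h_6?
cx_1 = 15; cy_1 = 4; cz_1 = 5; d_1 = 4; h_1 = 7; cx_2 = 1; cy_2 = 5; cz_2 = 12; w_2 = 3; h_2 = 6; cx_3 = 11; cy_3 = 10; w_3 = 5; d_3 = 3; h_3 = 5; cx_4 = 10; cy_4 = 16; cz_4 = 1; h_4 = 10; cx_5 = 10; cy_5 = 14; cz_5 = 7; cx_6 = 3; cy_6 = 1; w_6 = 6; d_6 = 5; h_6 = 3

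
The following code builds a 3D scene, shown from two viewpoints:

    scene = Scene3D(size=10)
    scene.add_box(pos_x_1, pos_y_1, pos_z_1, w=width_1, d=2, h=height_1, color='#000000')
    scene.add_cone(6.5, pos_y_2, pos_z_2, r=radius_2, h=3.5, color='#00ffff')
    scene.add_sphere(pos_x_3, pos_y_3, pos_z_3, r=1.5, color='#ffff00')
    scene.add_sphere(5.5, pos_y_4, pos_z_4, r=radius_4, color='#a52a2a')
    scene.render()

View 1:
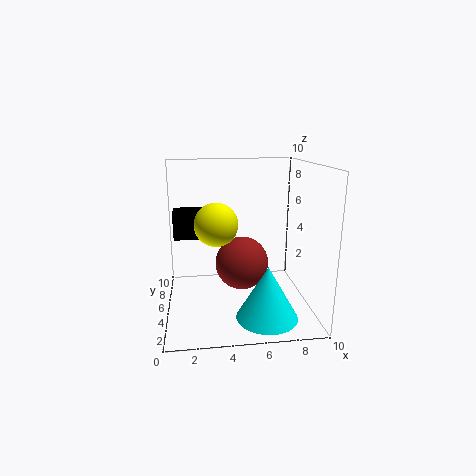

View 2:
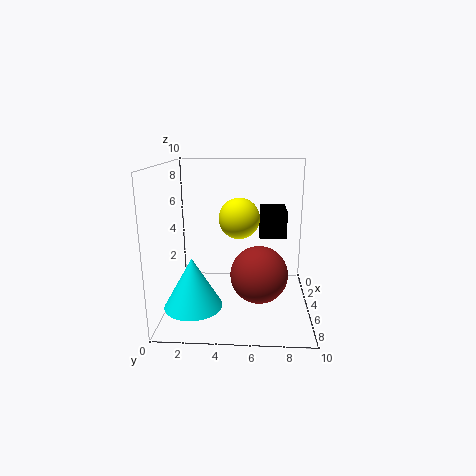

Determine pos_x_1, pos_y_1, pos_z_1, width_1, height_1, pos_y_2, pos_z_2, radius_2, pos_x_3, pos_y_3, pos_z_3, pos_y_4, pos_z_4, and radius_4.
pos_x_1 = 0.5
pos_y_1 = 6.5
pos_z_1 = 4.5
width_1 = 3
height_1 = 2
pos_y_2 = 2
pos_z_2 = 0.5
radius_2 = 2
pos_x_3 = 3.5
pos_y_3 = 5
pos_z_3 = 6
pos_y_4 = 6.5
pos_z_4 = 2.5
radius_4 = 2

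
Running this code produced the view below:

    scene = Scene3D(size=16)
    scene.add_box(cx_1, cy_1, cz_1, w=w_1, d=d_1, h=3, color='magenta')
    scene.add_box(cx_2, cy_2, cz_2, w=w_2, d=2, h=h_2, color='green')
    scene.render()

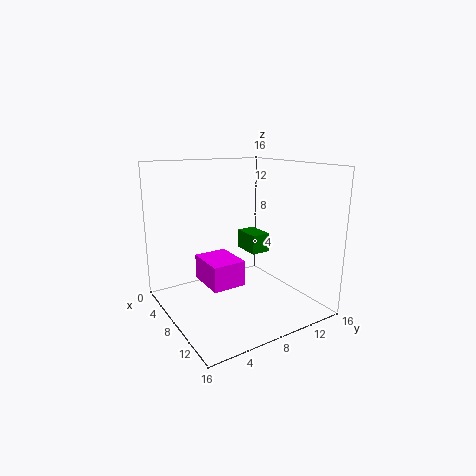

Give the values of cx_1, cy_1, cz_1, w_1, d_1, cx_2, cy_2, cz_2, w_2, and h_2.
cx_1 = 3; cy_1 = 5; cz_1 = 2; w_1 = 5; d_1 = 4; cx_2 = 8; cy_2 = 8; cz_2 = 7; w_2 = 3; h_2 = 2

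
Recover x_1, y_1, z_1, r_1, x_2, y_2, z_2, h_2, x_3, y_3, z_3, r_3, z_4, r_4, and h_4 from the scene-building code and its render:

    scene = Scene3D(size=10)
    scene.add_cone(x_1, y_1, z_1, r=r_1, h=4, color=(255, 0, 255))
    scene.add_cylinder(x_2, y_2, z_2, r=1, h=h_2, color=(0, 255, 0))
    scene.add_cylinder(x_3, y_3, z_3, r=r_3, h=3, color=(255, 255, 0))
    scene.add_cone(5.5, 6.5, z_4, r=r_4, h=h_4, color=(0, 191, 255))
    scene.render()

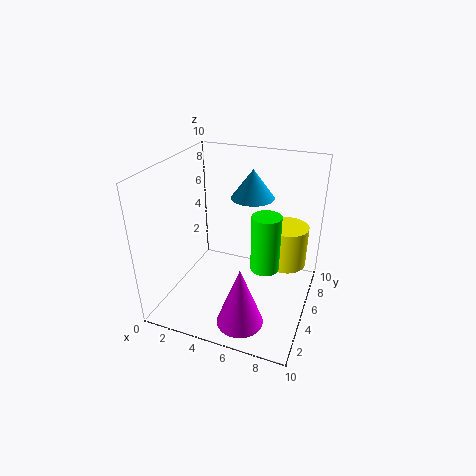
x_1 = 6.5
y_1 = 1.5
z_1 = 1
r_1 = 1.5
x_2 = 7
y_2 = 5
z_2 = 3
h_2 = 4
x_3 = 8
y_3 = 7
z_3 = 2.5
r_3 = 1.5
z_4 = 7.5
r_4 = 1.5
h_4 = 2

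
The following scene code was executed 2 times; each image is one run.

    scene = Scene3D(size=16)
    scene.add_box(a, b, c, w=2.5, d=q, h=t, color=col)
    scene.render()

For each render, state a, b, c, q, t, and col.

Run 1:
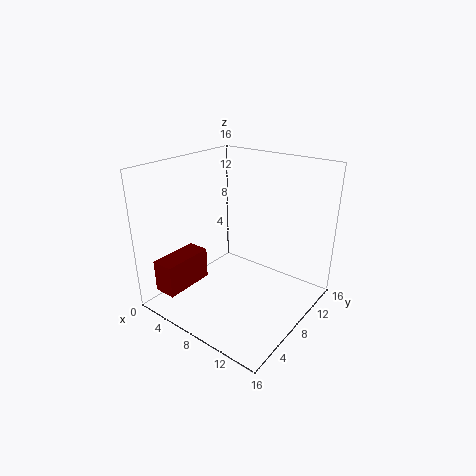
a = 2.5, b = 0.5, c = 3, q = 5.5, t = 3.5, col = 'maroon'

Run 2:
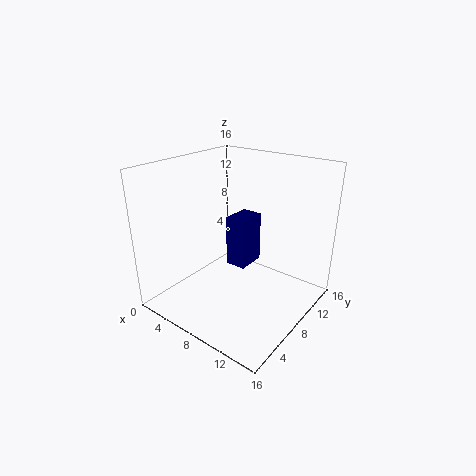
a = 5.5, b = 9, c = 3.5, q = 3.5, t = 6, col = 'navy'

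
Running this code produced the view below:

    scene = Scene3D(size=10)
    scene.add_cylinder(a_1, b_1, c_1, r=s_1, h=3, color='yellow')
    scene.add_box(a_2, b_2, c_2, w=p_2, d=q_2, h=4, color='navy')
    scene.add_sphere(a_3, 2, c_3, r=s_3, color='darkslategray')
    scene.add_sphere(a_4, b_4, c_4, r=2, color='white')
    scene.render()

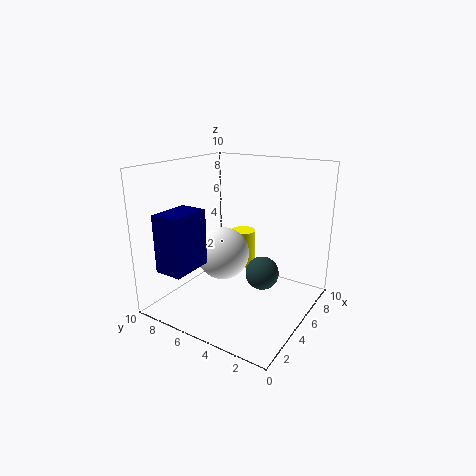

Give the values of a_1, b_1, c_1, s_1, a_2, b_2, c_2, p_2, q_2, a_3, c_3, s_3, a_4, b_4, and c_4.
a_1 = 9; b_1 = 7; c_1 = 1; s_1 = 1; a_2 = 1; b_2 = 7; c_2 = 3; p_2 = 3; q_2 = 2; a_3 = 3; c_3 = 4; s_3 = 1; a_4 = 6; b_4 = 7; c_4 = 3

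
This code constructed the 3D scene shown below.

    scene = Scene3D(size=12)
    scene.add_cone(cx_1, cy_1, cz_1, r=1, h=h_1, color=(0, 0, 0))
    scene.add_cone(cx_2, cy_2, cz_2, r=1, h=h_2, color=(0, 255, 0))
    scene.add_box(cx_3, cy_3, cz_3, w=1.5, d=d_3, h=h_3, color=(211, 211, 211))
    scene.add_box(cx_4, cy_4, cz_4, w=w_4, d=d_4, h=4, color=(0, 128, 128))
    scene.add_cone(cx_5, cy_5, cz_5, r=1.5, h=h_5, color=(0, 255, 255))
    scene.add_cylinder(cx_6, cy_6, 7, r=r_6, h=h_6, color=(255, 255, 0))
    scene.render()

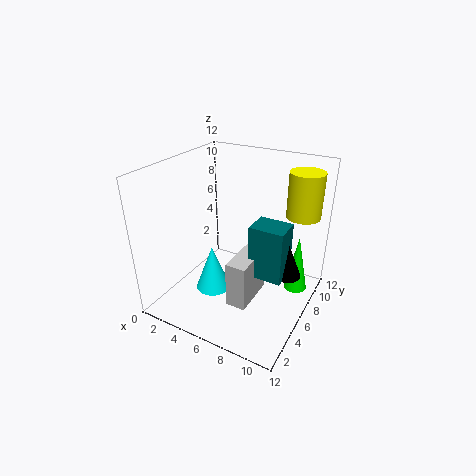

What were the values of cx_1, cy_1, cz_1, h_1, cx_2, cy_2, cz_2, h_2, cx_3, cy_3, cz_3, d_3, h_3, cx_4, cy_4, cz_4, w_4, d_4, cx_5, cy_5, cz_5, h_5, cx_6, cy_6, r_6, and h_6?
cx_1 = 11; cy_1 = 4.5; cz_1 = 5; h_1 = 2.5; cx_2 = 10.5; cy_2 = 8.5; cz_2 = 1; h_2 = 5; cx_3 = 7.5; cy_3 = 1.5; cz_3 = 3; d_3 = 3.5; h_3 = 3.5; cx_4 = 8.5; cy_4 = 3; cz_4 = 5; w_4 = 2.5; d_4 = 2; cx_5 = 4; cy_5 = 5; cz_5 = 1; h_5 = 4; cx_6 = 10; cy_6 = 10.5; r_6 = 1.5; h_6 = 4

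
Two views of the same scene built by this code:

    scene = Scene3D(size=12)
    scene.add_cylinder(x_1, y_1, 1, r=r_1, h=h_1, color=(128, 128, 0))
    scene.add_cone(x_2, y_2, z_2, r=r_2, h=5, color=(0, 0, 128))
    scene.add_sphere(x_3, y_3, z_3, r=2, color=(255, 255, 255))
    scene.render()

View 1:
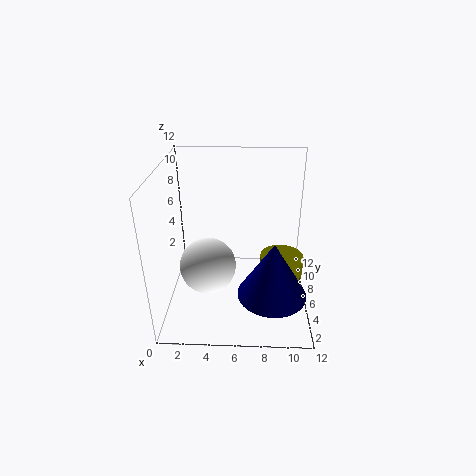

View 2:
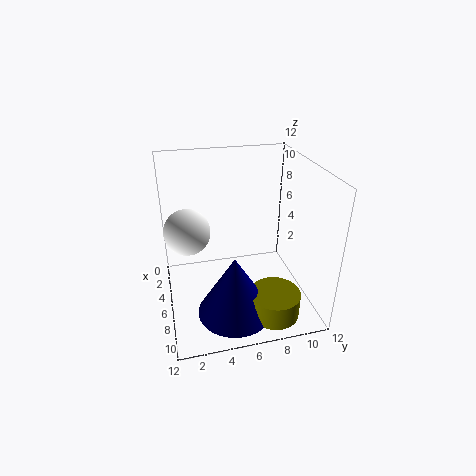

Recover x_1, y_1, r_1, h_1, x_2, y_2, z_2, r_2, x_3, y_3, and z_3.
x_1 = 10; y_1 = 8; r_1 = 2; h_1 = 2; x_2 = 9; y_2 = 5; z_2 = 1; r_2 = 3; x_3 = 4; y_3 = 2; z_3 = 6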